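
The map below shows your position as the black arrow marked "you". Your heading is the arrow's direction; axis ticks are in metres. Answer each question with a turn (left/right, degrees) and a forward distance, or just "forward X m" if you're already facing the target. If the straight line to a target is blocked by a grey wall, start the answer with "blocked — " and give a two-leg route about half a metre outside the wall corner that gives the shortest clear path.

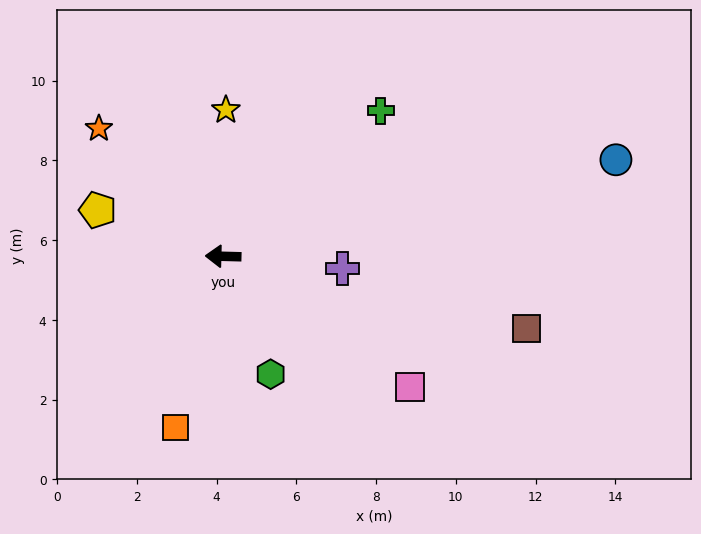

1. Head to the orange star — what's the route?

turn right 44°, forward 4.5 m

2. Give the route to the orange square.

turn left 76°, forward 4.5 m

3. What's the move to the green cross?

turn right 136°, forward 5.4 m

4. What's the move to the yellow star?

turn right 90°, forward 3.7 m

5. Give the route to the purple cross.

turn left 176°, forward 3.0 m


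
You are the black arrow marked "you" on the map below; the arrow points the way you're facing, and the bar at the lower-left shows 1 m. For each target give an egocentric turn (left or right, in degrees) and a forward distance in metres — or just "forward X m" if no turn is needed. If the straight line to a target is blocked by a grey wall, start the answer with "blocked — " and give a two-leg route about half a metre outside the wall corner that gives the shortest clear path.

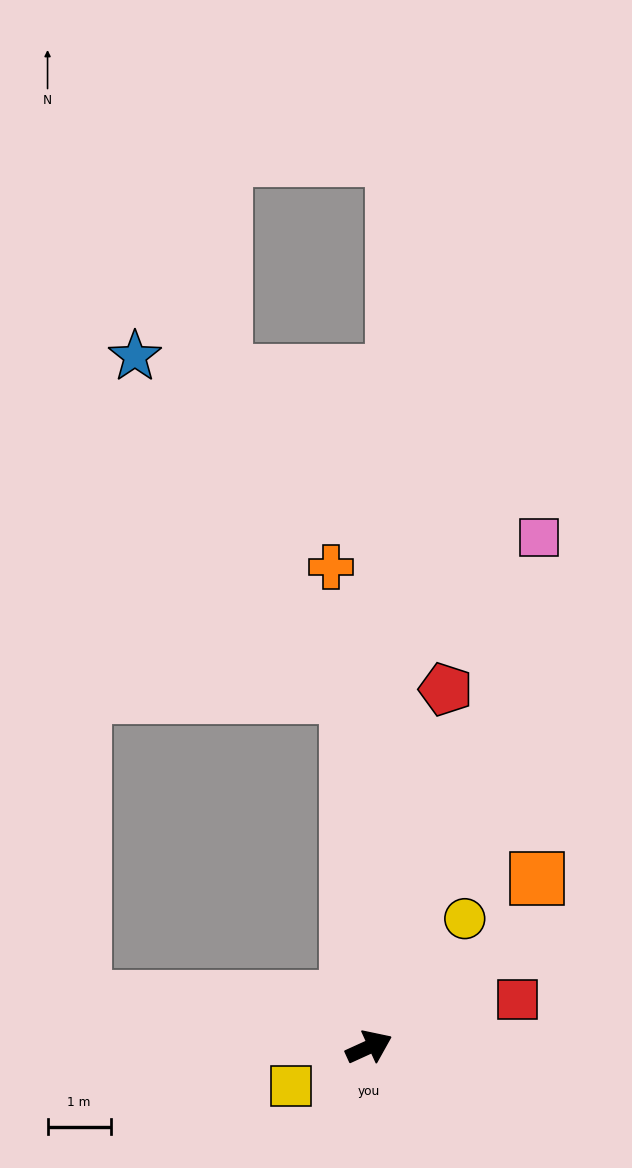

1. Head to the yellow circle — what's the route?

turn left 29°, forward 2.5 m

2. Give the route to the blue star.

blocked — turn left 69°, forward 5.6 m, then turn left 28°, forward 6.3 m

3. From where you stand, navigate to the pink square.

turn left 47°, forward 8.5 m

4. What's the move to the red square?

turn right 7°, forward 2.5 m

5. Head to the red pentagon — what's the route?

turn left 53°, forward 5.8 m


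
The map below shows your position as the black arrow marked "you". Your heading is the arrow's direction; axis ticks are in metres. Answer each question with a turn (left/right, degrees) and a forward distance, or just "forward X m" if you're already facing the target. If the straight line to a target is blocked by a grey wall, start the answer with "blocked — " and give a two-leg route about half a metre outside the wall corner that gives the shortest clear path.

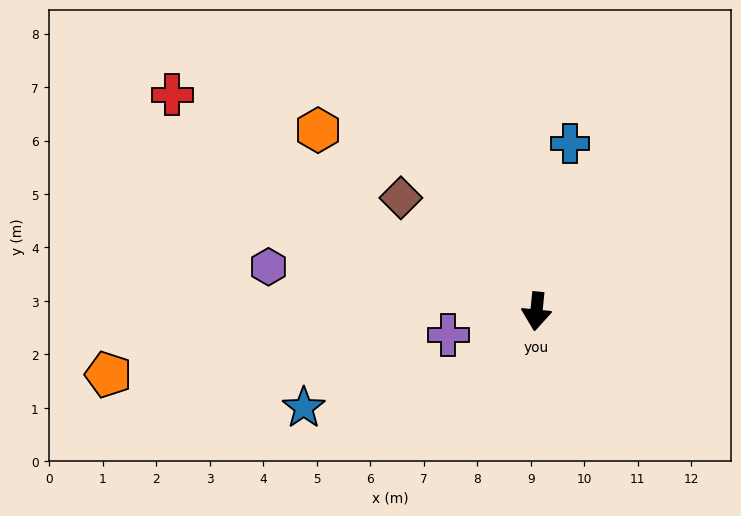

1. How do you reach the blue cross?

turn left 174°, forward 3.2 m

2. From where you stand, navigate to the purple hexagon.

turn right 94°, forward 5.1 m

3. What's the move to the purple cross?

turn right 69°, forward 1.7 m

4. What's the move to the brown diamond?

turn right 124°, forward 3.3 m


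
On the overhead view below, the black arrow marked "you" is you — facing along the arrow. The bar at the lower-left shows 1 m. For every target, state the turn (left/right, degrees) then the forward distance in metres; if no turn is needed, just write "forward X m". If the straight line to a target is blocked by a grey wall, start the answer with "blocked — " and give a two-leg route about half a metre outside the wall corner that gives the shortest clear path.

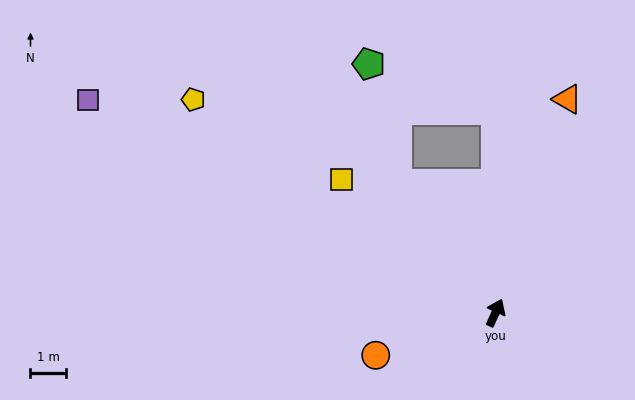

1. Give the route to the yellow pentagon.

turn left 79°, forward 10.5 m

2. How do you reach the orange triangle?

turn left 6°, forward 6.4 m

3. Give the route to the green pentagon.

blocked — turn left 62°, forward 4.6 m, then turn right 24°, forward 3.5 m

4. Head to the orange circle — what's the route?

turn left 134°, forward 3.6 m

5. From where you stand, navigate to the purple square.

turn left 87°, forward 13.1 m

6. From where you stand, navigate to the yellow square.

turn left 73°, forward 5.8 m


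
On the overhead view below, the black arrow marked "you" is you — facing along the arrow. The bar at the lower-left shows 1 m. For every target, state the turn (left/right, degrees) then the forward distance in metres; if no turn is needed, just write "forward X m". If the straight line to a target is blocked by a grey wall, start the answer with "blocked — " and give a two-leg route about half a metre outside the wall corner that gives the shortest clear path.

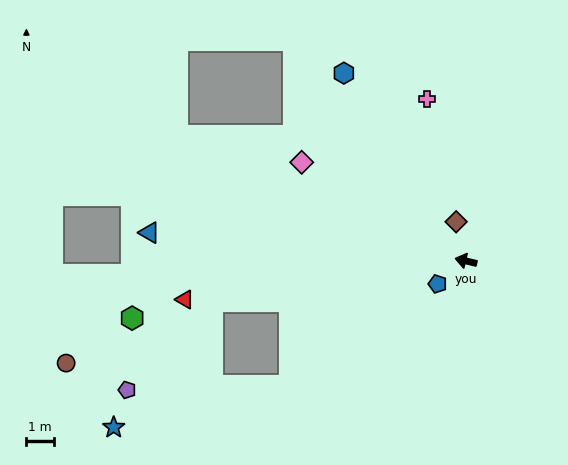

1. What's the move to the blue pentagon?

turn left 52°, forward 1.3 m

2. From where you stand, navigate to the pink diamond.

turn right 18°, forward 6.9 m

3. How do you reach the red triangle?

turn left 21°, forward 10.2 m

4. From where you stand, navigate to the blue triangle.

turn left 8°, forward 11.5 m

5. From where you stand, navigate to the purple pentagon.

blocked — turn left 22°, forward 9.3 m, then turn left 38°, forward 4.4 m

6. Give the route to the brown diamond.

turn right 63°, forward 1.5 m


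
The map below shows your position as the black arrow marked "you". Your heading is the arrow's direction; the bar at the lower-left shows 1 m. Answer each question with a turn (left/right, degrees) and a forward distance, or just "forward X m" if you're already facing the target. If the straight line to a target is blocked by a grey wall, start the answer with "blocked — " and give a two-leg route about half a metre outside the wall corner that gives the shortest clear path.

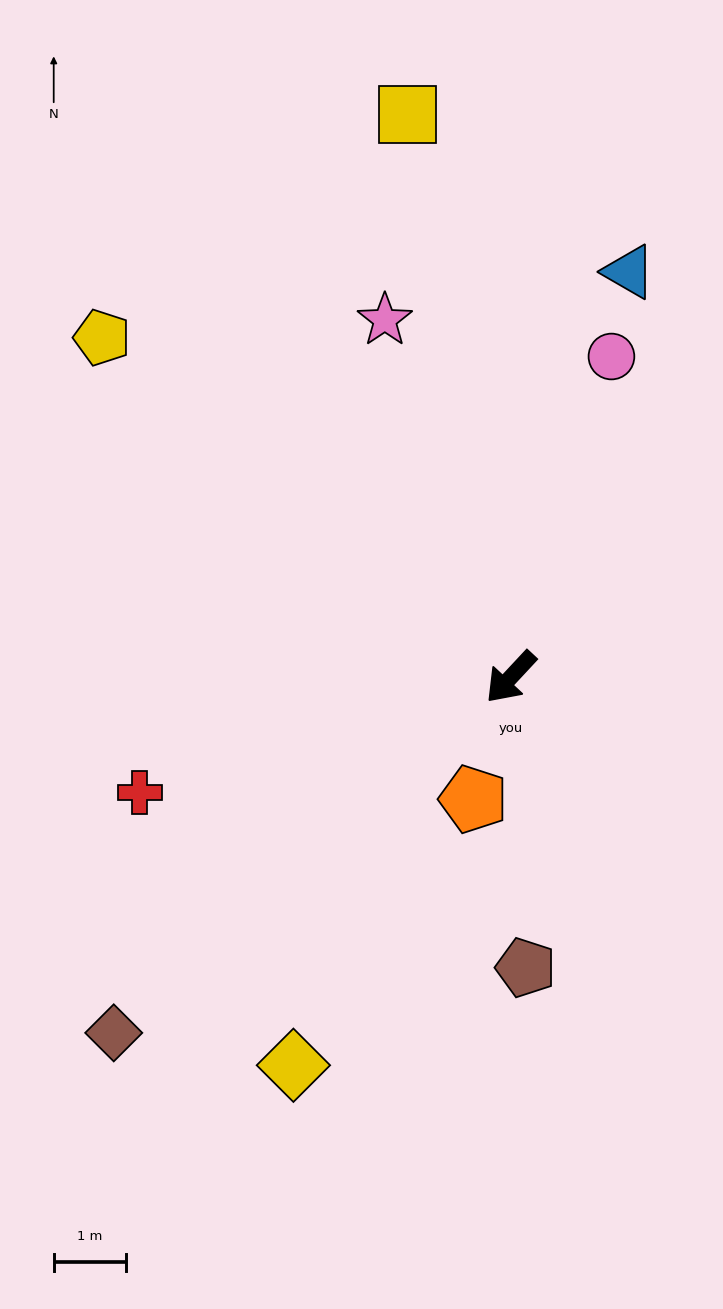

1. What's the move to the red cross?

turn right 30°, forward 5.4 m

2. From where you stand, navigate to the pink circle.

turn right 154°, forward 4.7 m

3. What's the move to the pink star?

turn right 118°, forward 5.3 m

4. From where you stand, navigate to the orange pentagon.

turn left 26°, forward 1.8 m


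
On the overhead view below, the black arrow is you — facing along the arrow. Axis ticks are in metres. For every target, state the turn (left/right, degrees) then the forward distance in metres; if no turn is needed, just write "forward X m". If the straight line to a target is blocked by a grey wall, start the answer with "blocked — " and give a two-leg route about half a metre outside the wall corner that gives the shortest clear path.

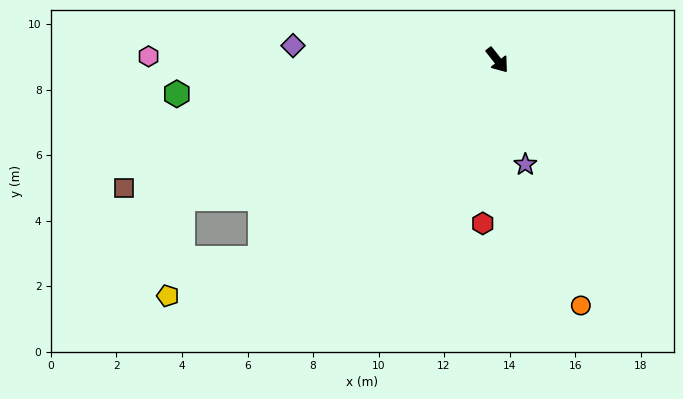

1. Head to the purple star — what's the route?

turn right 23°, forward 3.3 m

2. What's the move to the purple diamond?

turn right 132°, forward 6.3 m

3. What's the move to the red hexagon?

turn right 43°, forward 5.0 m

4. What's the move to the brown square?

turn right 109°, forward 12.0 m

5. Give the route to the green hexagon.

turn right 122°, forward 9.8 m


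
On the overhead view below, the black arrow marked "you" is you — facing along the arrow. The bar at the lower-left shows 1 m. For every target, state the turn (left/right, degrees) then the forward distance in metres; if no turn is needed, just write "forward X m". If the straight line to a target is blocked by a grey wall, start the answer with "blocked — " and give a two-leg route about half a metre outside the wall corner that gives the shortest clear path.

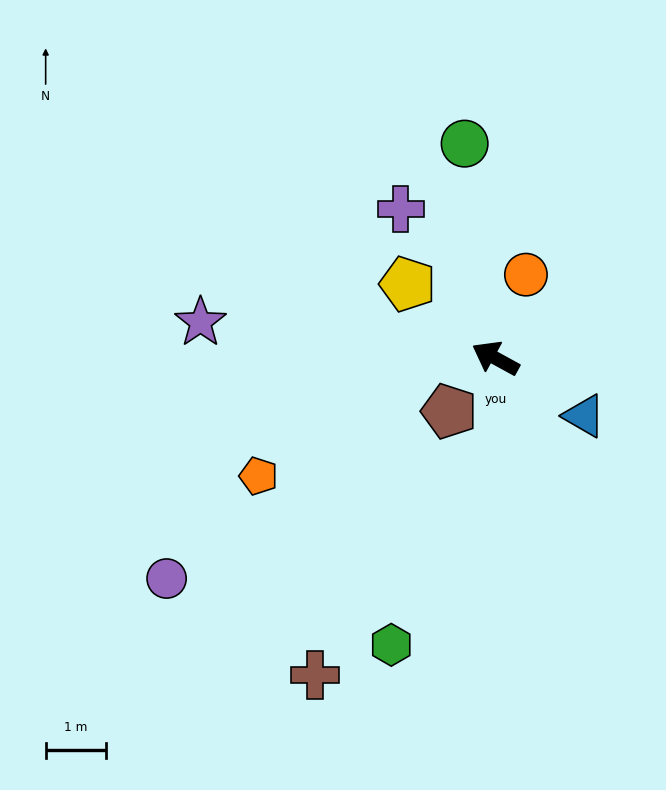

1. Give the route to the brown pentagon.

turn left 78°, forward 1.2 m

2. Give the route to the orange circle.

turn right 81°, forward 1.5 m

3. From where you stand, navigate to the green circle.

turn right 53°, forward 3.6 m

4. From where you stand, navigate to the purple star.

turn left 22°, forward 5.0 m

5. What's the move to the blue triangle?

turn left 176°, forward 1.8 m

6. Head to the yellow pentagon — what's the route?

turn right 11°, forward 1.9 m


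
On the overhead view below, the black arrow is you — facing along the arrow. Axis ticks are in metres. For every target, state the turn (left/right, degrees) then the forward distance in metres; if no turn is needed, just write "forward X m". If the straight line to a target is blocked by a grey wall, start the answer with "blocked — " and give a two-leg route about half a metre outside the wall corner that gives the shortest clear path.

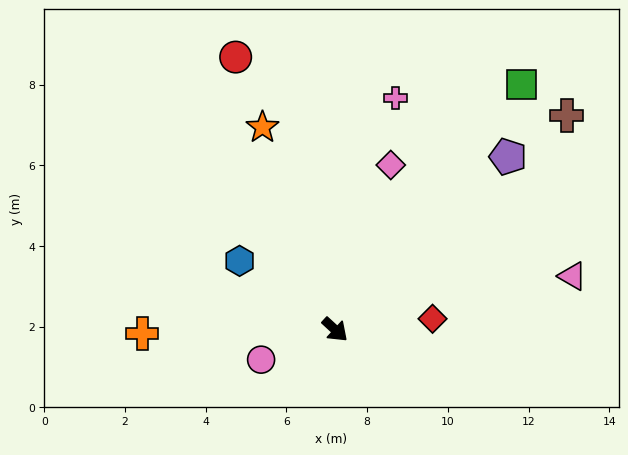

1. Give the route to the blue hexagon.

turn right 173°, forward 2.9 m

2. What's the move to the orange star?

turn left 152°, forward 5.3 m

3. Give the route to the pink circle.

turn right 115°, forward 2.0 m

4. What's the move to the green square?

turn left 95°, forward 7.6 m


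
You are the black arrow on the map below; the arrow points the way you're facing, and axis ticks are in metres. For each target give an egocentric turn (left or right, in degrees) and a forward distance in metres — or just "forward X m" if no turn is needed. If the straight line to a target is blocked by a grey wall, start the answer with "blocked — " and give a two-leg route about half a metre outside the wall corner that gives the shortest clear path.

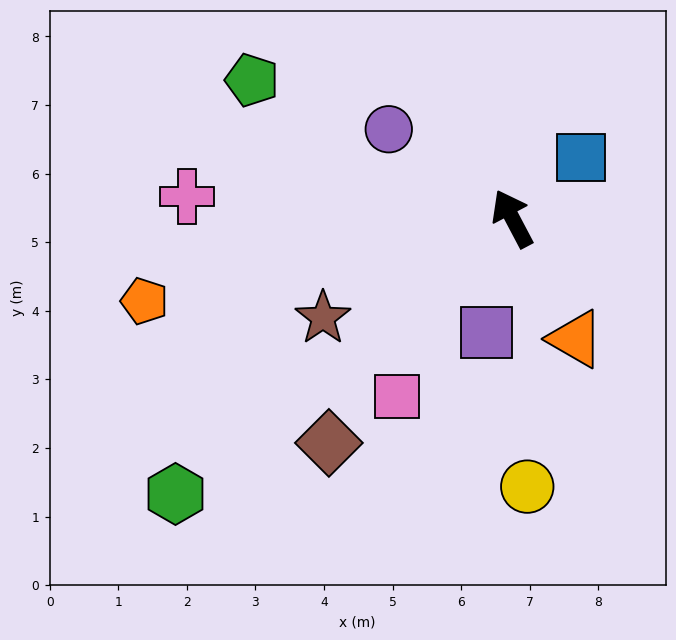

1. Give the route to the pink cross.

turn left 58°, forward 4.8 m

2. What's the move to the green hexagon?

turn left 101°, forward 6.3 m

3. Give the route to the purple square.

turn left 139°, forward 1.7 m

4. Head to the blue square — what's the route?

turn right 76°, forward 1.3 m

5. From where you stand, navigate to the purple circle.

turn left 26°, forward 2.2 m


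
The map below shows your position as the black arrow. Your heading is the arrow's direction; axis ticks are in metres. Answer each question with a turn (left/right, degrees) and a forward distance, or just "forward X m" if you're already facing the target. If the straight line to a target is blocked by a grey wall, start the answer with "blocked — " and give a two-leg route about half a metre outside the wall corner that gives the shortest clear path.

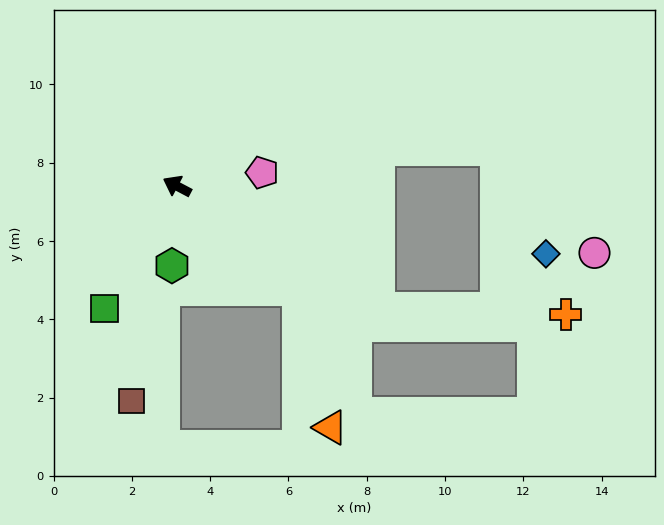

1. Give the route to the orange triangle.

blocked — turn left 167°, forward 4.1 m, then turn right 36°, forward 3.6 m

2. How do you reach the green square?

turn left 87°, forward 3.6 m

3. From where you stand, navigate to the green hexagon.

turn left 114°, forward 2.0 m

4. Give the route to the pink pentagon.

turn right 143°, forward 2.2 m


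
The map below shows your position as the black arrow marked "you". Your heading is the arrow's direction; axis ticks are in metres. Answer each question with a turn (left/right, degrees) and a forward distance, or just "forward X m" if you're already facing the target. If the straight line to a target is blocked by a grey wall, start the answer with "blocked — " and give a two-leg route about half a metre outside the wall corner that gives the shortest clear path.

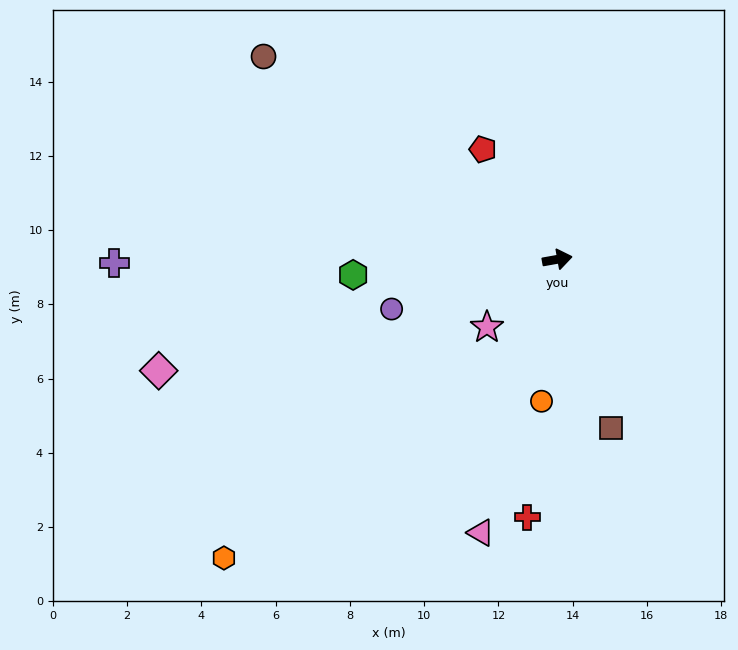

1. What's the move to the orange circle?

turn right 106°, forward 3.8 m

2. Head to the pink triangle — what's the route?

turn right 116°, forward 7.6 m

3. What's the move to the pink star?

turn right 146°, forward 2.6 m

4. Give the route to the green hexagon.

turn left 174°, forward 5.5 m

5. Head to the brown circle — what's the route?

turn left 135°, forward 9.6 m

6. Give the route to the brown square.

turn right 82°, forward 4.8 m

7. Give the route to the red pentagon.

turn left 114°, forward 3.6 m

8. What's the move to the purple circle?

turn right 173°, forward 4.7 m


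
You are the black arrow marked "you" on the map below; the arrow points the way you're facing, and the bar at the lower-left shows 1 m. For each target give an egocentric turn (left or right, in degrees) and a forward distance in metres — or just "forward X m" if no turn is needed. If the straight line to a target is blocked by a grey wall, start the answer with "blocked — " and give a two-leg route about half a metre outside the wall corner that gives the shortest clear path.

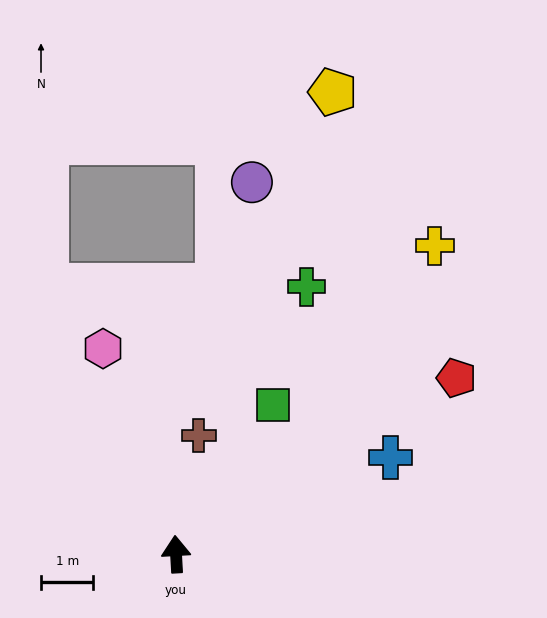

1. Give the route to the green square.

turn right 36°, forward 3.4 m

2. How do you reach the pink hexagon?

turn left 16°, forward 4.2 m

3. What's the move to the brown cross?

turn right 14°, forward 2.3 m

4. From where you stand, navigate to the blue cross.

turn right 69°, forward 4.5 m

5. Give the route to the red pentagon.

turn right 61°, forward 6.3 m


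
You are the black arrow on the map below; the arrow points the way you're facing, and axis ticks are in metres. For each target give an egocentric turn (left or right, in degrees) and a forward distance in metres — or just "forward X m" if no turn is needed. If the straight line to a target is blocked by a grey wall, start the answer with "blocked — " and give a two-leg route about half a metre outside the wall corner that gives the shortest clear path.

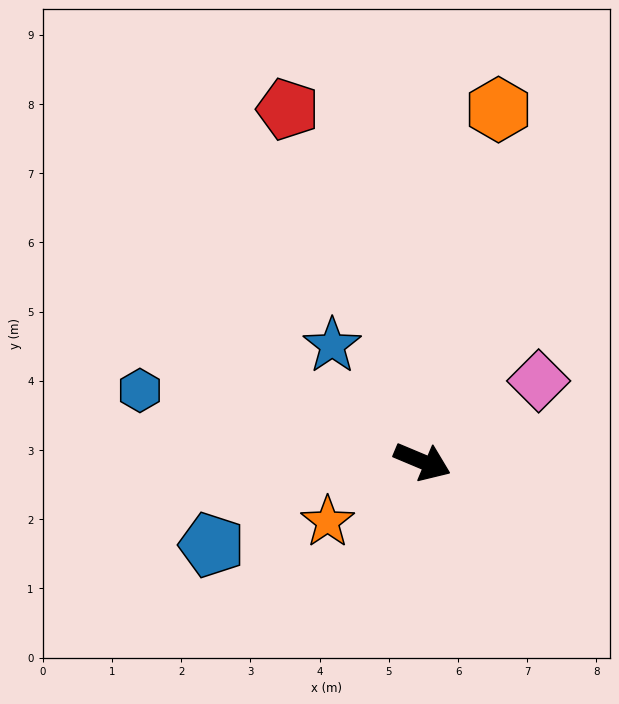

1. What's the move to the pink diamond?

turn left 58°, forward 2.0 m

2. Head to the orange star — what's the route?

turn right 125°, forward 1.6 m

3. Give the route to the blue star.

turn left 151°, forward 2.1 m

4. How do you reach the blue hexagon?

turn right 171°, forward 4.2 m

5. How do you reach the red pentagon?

turn left 134°, forward 5.5 m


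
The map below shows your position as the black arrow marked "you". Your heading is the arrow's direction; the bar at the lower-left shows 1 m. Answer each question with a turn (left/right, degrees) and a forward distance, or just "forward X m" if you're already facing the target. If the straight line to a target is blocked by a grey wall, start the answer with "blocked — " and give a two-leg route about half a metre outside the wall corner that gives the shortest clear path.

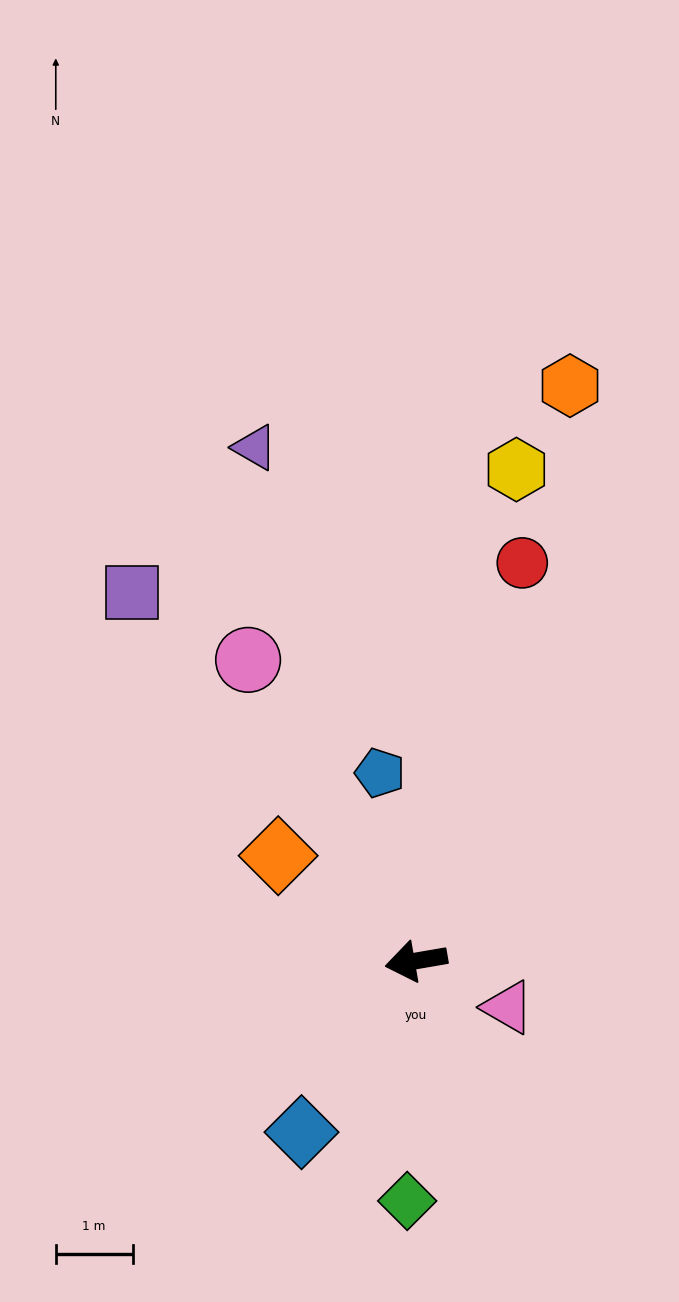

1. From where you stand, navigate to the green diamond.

turn left 78°, forward 3.1 m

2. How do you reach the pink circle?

turn right 71°, forward 4.5 m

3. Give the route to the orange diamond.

turn right 47°, forward 2.3 m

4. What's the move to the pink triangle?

turn left 143°, forward 1.3 m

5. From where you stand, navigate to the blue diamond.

turn left 46°, forward 2.7 m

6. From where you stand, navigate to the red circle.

turn right 115°, forward 5.4 m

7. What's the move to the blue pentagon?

turn right 89°, forward 2.5 m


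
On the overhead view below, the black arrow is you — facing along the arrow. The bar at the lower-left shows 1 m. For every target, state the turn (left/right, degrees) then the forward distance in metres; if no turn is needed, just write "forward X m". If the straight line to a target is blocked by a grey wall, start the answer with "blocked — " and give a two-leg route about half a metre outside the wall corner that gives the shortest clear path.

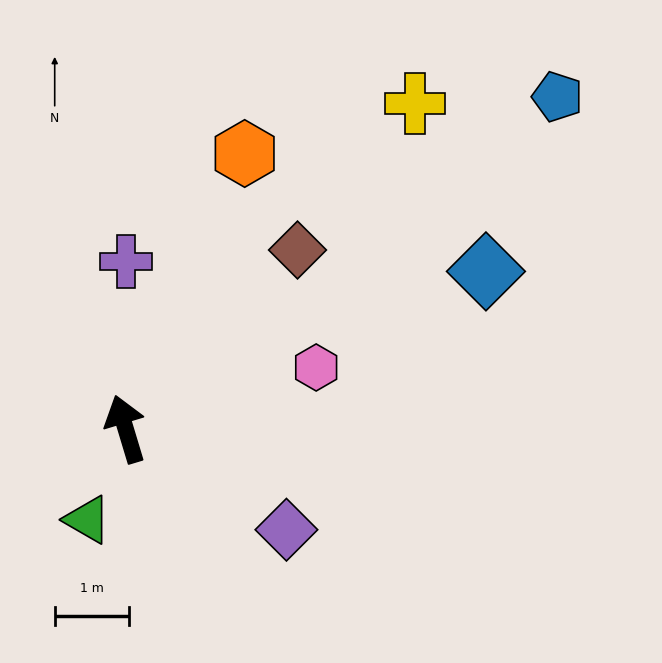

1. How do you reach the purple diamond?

turn right 139°, forward 2.5 m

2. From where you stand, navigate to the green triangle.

turn left 140°, forward 1.3 m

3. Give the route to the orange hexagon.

turn right 40°, forward 4.0 m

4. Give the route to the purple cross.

turn right 17°, forward 2.2 m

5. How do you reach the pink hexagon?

turn right 89°, forward 2.7 m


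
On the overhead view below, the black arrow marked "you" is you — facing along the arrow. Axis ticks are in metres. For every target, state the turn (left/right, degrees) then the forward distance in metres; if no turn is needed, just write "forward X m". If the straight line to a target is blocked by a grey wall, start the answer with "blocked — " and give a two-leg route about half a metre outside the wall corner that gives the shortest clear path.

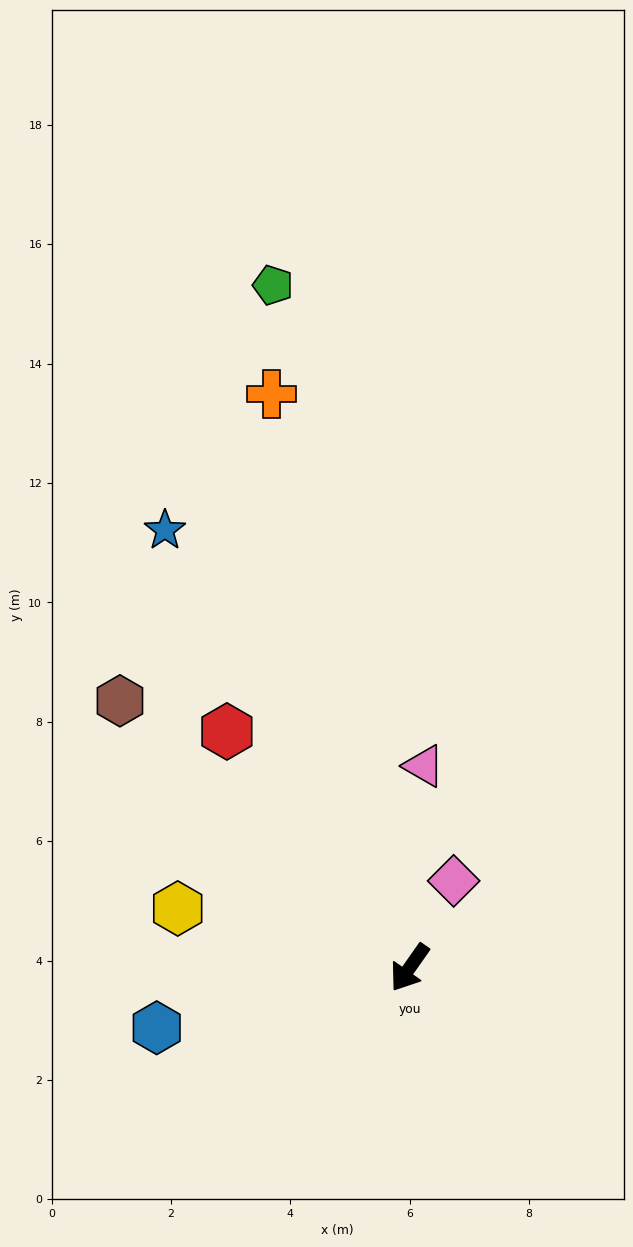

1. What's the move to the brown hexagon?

turn right 98°, forward 6.6 m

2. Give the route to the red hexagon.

turn right 107°, forward 5.0 m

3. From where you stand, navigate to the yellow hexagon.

turn right 69°, forward 4.0 m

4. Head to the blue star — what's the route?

turn right 116°, forward 8.4 m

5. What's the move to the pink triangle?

turn right 149°, forward 3.4 m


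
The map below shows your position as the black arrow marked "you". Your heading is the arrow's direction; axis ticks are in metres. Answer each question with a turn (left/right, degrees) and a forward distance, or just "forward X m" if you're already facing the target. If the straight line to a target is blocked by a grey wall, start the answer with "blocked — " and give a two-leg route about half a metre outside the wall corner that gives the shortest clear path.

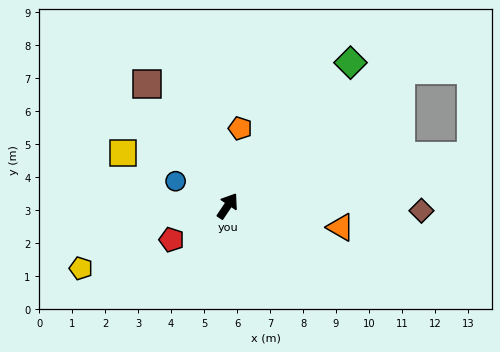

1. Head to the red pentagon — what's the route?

turn left 155°, forward 2.0 m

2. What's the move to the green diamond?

turn right 7°, forward 5.7 m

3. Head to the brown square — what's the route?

turn left 67°, forward 4.4 m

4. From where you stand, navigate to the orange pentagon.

turn left 25°, forward 2.4 m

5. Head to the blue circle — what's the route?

turn left 98°, forward 1.7 m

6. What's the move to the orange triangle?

turn right 67°, forward 3.5 m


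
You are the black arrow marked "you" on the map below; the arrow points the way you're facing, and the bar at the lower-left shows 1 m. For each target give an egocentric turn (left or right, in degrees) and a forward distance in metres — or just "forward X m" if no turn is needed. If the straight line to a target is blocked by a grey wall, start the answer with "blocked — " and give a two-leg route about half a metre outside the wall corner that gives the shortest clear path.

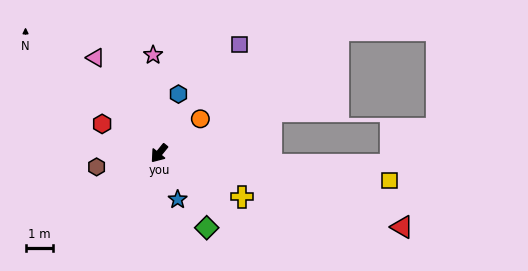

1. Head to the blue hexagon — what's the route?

turn right 159°, forward 2.3 m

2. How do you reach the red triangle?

turn left 112°, forward 9.4 m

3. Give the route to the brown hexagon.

turn right 39°, forward 2.4 m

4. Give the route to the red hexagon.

turn right 78°, forward 2.4 m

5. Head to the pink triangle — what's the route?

turn right 107°, forward 4.2 m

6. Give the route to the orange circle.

turn left 169°, forward 2.0 m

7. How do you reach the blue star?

turn left 61°, forward 1.8 m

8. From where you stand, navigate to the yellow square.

turn left 122°, forward 8.5 m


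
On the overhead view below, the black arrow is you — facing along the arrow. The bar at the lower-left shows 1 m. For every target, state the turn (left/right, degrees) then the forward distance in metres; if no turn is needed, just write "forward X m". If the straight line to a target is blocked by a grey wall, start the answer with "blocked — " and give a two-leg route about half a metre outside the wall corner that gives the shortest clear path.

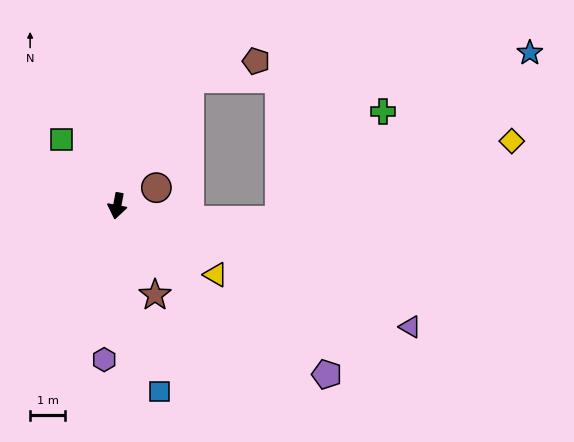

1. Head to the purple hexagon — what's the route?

turn left 6°, forward 4.4 m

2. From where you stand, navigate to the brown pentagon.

blocked — turn left 161°, forward 4.2 m, then turn right 46°, forward 2.0 m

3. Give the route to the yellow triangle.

turn left 66°, forward 3.4 m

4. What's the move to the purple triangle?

turn left 78°, forward 9.1 m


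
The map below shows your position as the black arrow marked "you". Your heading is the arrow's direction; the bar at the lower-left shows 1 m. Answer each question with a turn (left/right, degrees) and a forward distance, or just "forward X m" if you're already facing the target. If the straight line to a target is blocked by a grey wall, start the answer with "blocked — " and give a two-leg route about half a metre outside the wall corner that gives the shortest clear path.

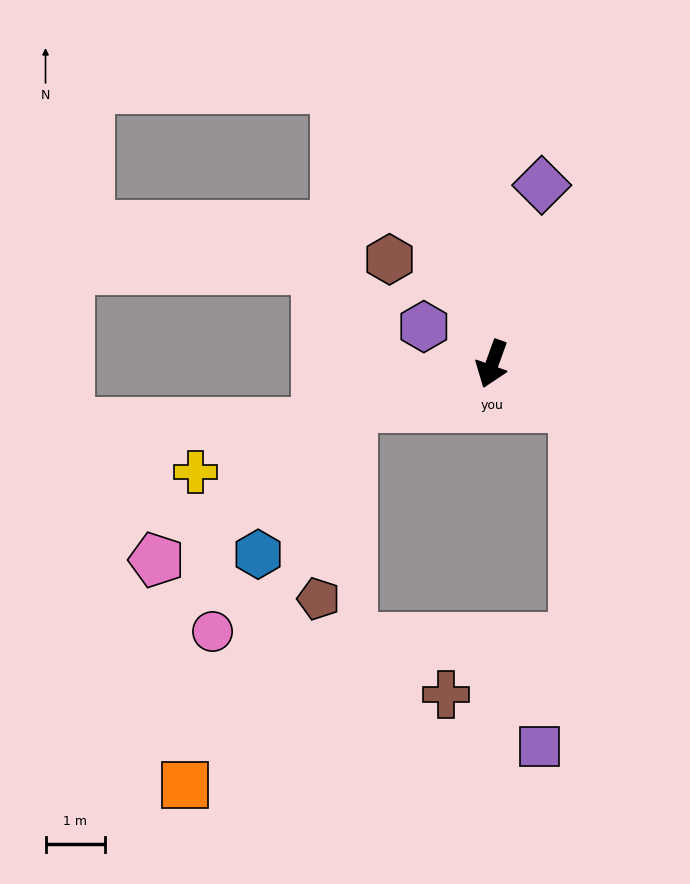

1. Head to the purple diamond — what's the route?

turn right 176°, forward 3.1 m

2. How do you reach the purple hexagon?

turn right 99°, forward 1.3 m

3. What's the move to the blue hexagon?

blocked — turn right 53°, forward 2.5 m, then turn left 40°, forward 2.9 m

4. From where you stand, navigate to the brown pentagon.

blocked — turn right 53°, forward 2.5 m, then turn left 63°, forward 3.3 m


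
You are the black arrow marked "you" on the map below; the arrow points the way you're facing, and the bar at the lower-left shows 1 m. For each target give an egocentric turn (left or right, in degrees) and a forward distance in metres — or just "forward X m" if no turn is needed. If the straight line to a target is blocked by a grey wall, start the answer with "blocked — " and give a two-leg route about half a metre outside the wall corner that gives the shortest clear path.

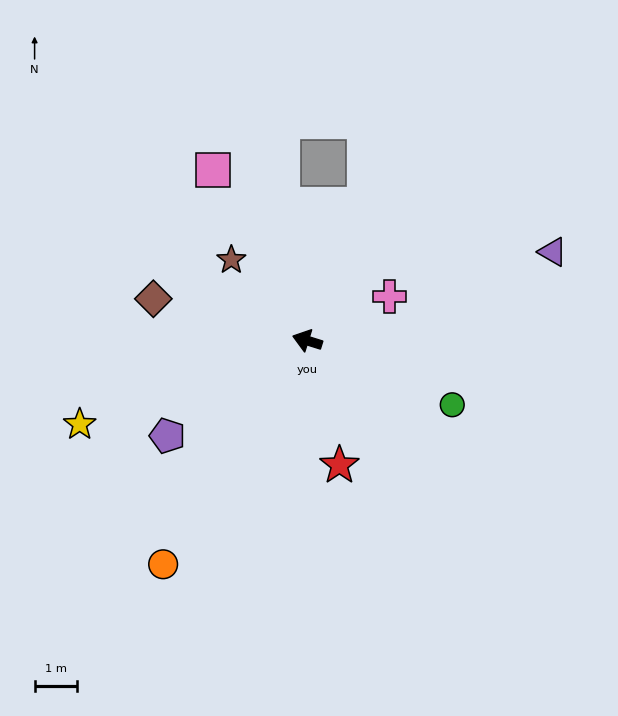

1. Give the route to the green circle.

turn left 173°, forward 3.7 m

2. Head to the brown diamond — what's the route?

turn left 2°, forward 3.8 m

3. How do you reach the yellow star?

turn left 38°, forward 5.7 m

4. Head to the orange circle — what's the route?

turn left 75°, forward 6.3 m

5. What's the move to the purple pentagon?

turn left 52°, forward 4.0 m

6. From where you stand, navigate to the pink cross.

turn right 134°, forward 2.2 m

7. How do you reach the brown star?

turn right 29°, forward 2.6 m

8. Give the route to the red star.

turn left 122°, forward 3.0 m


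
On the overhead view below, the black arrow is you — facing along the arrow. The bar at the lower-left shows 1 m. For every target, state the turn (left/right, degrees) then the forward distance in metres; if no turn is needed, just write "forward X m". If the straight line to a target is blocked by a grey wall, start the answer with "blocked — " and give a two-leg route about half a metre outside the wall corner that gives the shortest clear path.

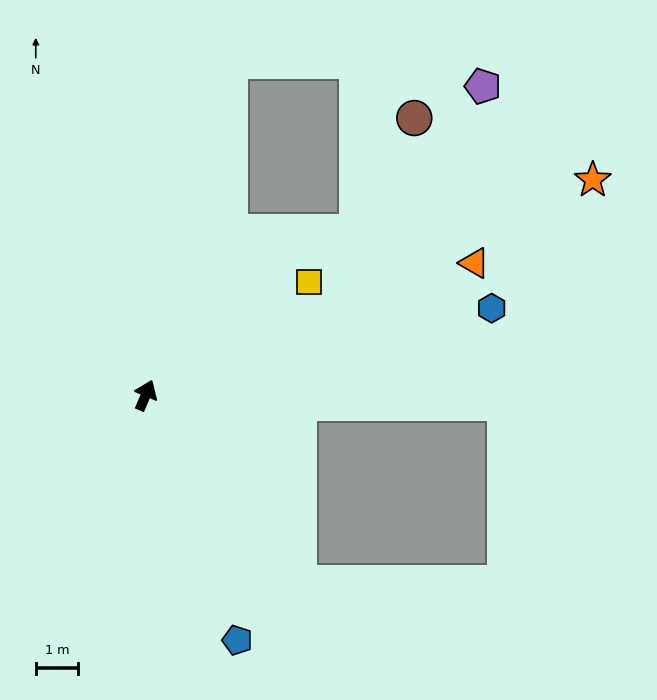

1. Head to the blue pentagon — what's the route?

turn right 137°, forward 6.1 m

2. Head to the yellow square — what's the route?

turn right 33°, forward 4.7 m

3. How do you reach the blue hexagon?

turn right 53°, forward 8.4 m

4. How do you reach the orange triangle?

turn right 45°, forward 8.3 m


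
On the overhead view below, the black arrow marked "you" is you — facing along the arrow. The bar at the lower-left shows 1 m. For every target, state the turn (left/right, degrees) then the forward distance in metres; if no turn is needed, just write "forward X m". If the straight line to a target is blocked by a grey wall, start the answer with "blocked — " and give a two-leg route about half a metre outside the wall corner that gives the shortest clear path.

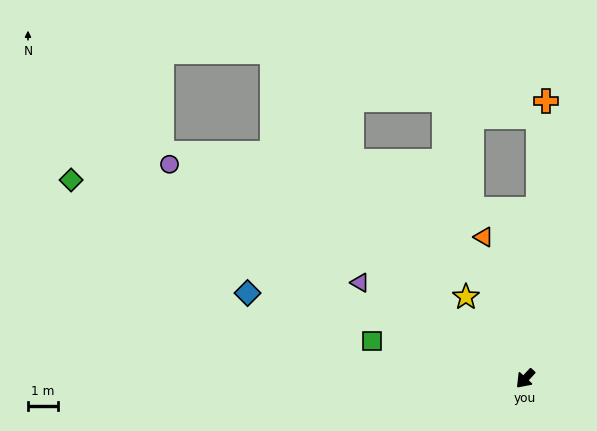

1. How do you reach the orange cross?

turn right 141°, forward 9.1 m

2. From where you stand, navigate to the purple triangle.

turn right 77°, forward 6.3 m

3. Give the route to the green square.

turn right 61°, forward 5.2 m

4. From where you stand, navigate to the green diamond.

turn right 71°, forward 16.3 m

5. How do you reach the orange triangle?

turn right 121°, forward 4.9 m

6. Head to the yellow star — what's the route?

turn right 101°, forward 3.3 m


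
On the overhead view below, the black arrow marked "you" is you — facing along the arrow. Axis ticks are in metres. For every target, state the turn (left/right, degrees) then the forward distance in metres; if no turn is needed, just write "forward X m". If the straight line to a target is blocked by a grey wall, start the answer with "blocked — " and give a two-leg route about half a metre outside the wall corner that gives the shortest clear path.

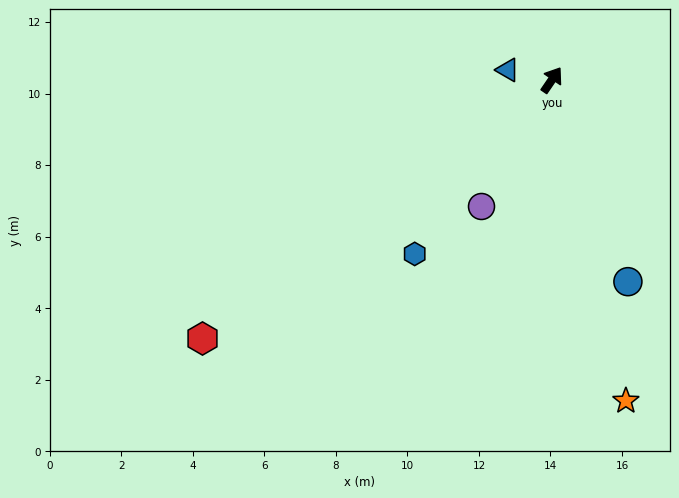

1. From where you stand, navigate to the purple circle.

turn right 175°, forward 4.0 m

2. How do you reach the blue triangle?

turn left 112°, forward 1.3 m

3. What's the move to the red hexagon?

turn left 161°, forward 12.2 m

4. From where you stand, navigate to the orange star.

turn right 133°, forward 9.2 m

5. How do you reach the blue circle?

turn right 125°, forward 6.0 m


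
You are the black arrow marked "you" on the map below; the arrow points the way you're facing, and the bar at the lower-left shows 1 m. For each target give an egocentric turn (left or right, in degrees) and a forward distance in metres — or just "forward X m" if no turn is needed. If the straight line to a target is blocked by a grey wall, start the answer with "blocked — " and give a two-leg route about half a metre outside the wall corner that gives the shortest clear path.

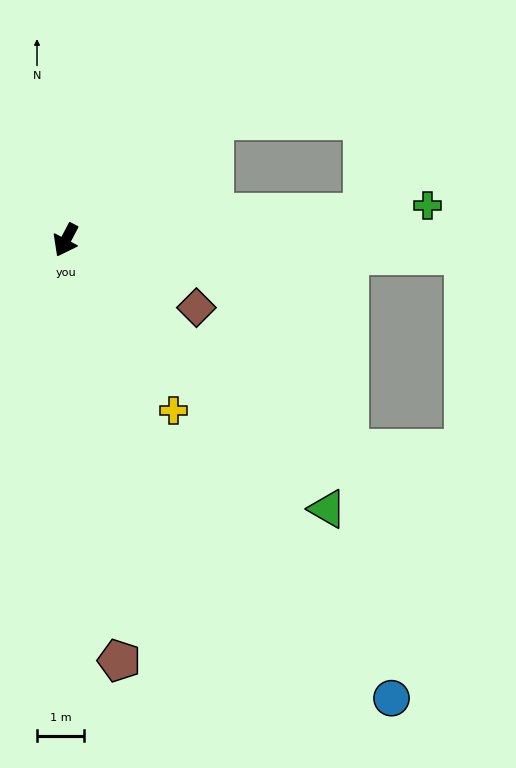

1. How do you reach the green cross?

turn left 123°, forward 7.8 m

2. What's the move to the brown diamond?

turn left 90°, forward 3.2 m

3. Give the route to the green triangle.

turn left 72°, forward 8.0 m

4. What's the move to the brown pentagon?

turn left 35°, forward 9.1 m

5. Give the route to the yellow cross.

turn left 60°, forward 4.3 m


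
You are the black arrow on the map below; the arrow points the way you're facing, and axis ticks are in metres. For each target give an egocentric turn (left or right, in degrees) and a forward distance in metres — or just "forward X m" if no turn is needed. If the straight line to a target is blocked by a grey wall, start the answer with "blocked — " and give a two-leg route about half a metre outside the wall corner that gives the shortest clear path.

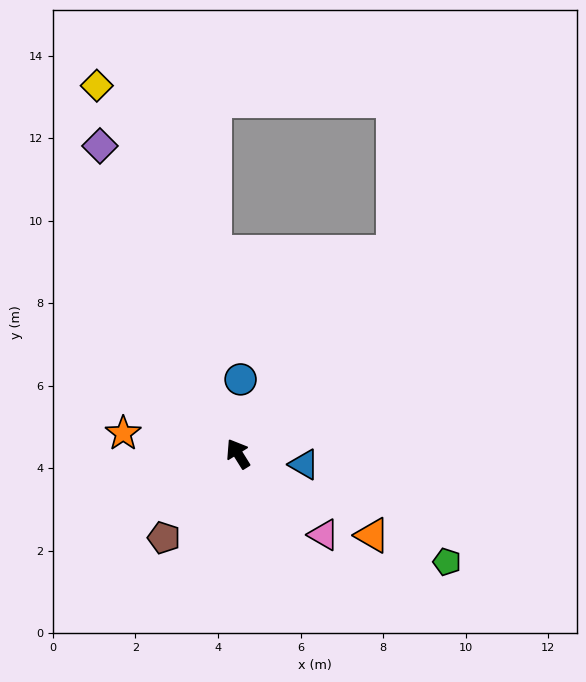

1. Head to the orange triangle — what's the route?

turn right 153°, forward 3.8 m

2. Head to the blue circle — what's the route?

turn right 34°, forward 1.8 m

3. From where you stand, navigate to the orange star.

turn left 48°, forward 2.8 m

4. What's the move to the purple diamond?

turn right 8°, forward 8.2 m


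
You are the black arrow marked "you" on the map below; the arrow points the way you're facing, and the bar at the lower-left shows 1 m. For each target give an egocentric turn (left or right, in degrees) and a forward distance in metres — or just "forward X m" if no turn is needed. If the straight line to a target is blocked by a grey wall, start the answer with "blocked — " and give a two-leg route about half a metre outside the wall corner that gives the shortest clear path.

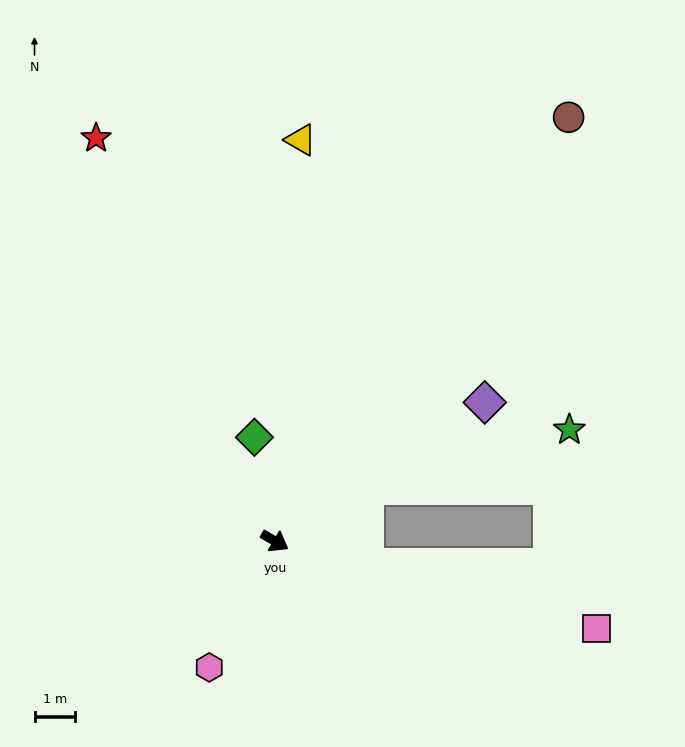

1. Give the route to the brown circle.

turn left 86°, forward 12.7 m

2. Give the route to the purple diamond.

turn left 64°, forward 6.2 m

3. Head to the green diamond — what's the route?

turn left 132°, forward 2.6 m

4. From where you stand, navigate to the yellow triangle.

turn left 117°, forward 9.9 m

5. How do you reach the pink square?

turn left 15°, forward 8.2 m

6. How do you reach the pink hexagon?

turn right 87°, forward 3.5 m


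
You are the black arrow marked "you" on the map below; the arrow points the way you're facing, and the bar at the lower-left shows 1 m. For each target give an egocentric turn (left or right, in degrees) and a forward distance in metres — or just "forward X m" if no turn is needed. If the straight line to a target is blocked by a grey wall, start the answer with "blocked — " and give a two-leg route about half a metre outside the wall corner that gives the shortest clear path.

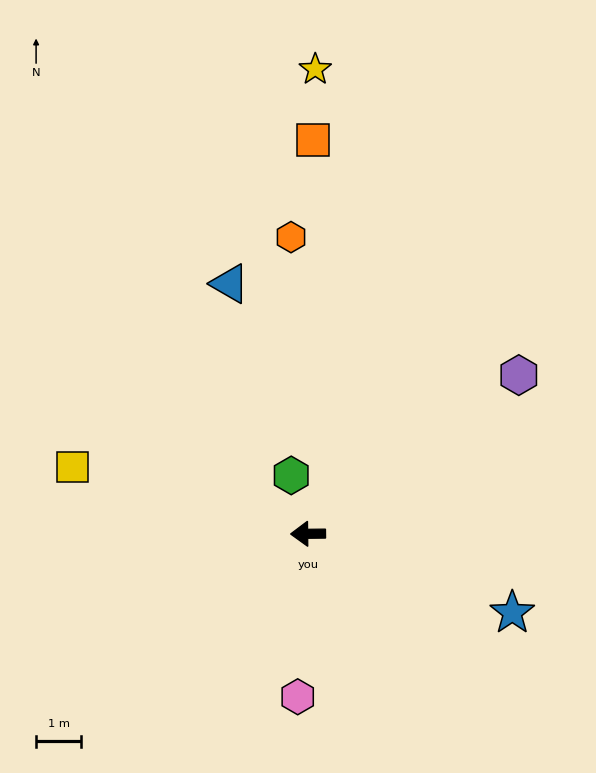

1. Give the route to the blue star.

turn left 158°, forward 4.9 m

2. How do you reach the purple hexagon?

turn right 144°, forward 5.9 m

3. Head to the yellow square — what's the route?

turn right 16°, forward 5.5 m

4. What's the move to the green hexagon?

turn right 75°, forward 1.4 m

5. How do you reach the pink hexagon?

turn left 86°, forward 3.6 m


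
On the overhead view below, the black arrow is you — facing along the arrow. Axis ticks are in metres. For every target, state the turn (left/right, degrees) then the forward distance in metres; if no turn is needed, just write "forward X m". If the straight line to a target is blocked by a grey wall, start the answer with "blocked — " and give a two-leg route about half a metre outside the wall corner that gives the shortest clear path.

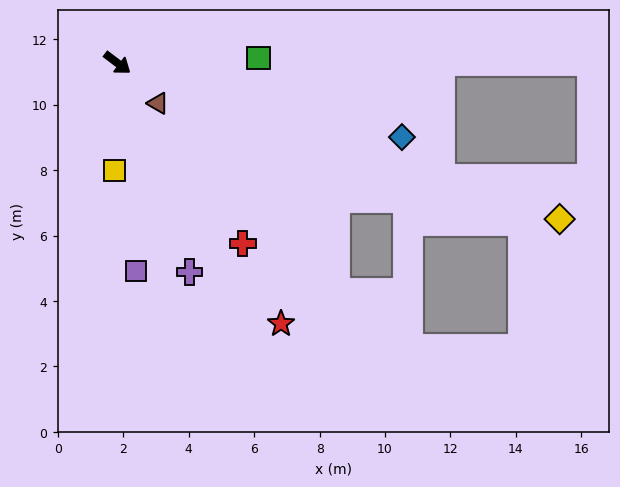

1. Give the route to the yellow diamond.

turn left 18°, forward 14.3 m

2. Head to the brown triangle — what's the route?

turn right 8°, forward 1.7 m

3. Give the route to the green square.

turn left 39°, forward 4.3 m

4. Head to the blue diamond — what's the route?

turn left 23°, forward 9.0 m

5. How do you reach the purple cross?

turn right 34°, forward 6.8 m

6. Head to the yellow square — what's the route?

turn right 54°, forward 3.3 m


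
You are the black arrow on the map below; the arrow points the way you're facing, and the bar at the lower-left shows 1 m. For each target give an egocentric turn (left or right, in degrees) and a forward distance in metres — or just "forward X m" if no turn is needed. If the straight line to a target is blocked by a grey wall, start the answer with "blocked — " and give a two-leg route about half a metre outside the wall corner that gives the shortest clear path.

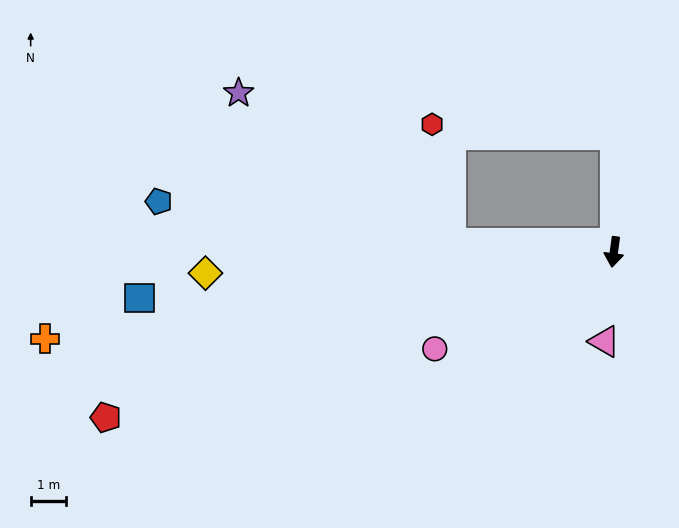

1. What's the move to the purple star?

blocked — turn right 86°, forward 4.7 m, then turn right 32°, forward 7.4 m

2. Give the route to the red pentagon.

turn right 64°, forward 15.3 m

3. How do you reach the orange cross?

turn right 74°, forward 16.4 m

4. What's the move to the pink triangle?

forward 2.6 m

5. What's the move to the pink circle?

turn right 54°, forward 5.8 m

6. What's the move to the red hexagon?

blocked — turn right 86°, forward 4.7 m, then turn right 77°, forward 3.4 m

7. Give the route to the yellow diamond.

turn right 79°, forward 11.7 m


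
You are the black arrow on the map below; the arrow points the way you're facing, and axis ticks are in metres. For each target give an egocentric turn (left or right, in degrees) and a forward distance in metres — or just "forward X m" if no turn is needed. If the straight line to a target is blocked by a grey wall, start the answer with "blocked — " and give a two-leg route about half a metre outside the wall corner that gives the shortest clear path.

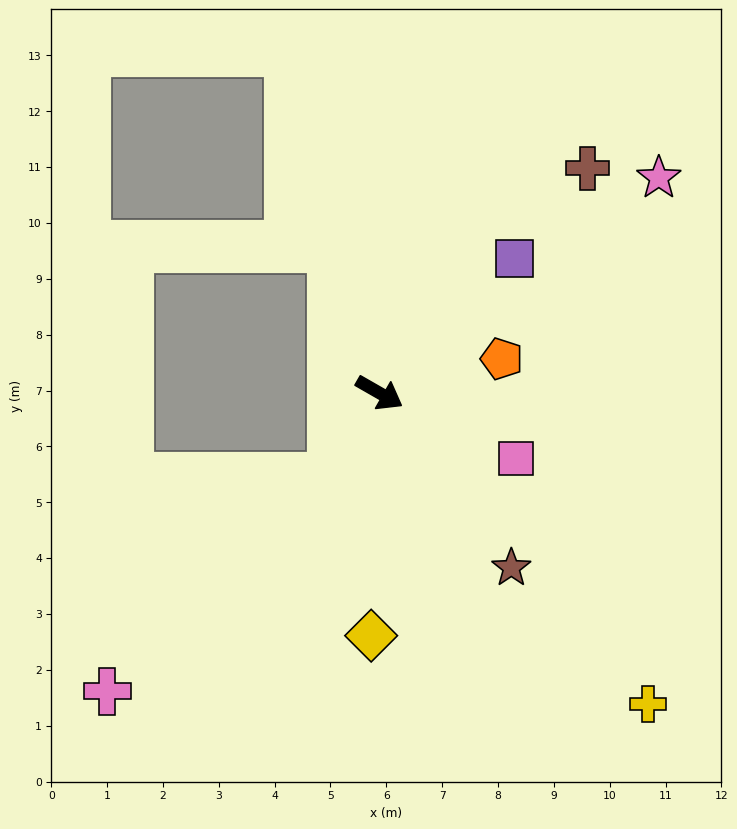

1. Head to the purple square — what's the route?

turn left 75°, forward 3.4 m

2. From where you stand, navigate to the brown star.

turn right 23°, forward 3.9 m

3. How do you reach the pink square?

turn left 4°, forward 2.7 m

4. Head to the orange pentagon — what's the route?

turn left 45°, forward 2.3 m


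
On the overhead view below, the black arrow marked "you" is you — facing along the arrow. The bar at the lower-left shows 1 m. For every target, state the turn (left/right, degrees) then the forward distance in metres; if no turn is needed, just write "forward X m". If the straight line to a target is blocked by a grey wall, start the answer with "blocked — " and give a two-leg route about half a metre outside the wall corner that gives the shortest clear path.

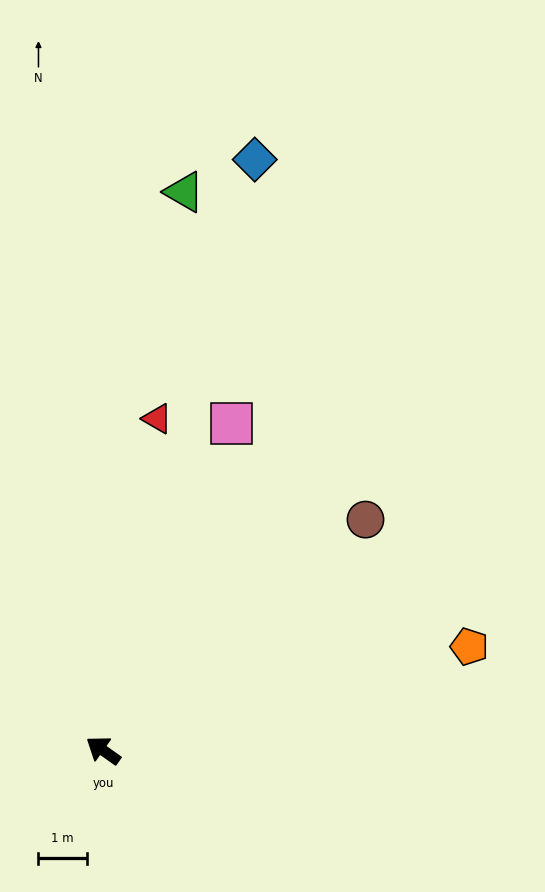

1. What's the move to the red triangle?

turn right 64°, forward 6.9 m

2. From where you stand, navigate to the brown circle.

turn right 103°, forward 7.2 m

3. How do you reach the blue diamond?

turn right 69°, forward 12.6 m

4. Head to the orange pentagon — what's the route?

turn right 129°, forward 7.8 m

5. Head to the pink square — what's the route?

turn right 76°, forward 7.2 m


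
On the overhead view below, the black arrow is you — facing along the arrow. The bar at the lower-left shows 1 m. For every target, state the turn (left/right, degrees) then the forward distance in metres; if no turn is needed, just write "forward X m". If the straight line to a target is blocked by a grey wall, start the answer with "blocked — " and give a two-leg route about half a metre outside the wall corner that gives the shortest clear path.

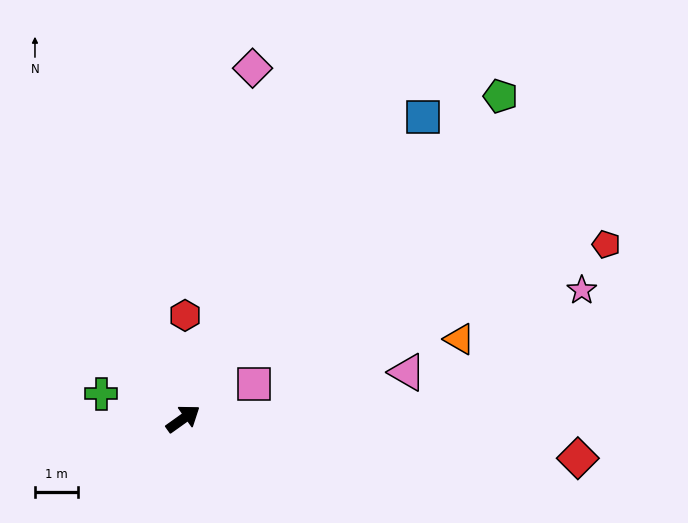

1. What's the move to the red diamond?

turn right 41°, forward 9.3 m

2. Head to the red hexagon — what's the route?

turn left 53°, forward 2.4 m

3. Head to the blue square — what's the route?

turn left 16°, forward 9.0 m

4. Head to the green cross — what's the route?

turn left 128°, forward 2.0 m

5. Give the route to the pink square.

turn right 9°, forward 1.8 m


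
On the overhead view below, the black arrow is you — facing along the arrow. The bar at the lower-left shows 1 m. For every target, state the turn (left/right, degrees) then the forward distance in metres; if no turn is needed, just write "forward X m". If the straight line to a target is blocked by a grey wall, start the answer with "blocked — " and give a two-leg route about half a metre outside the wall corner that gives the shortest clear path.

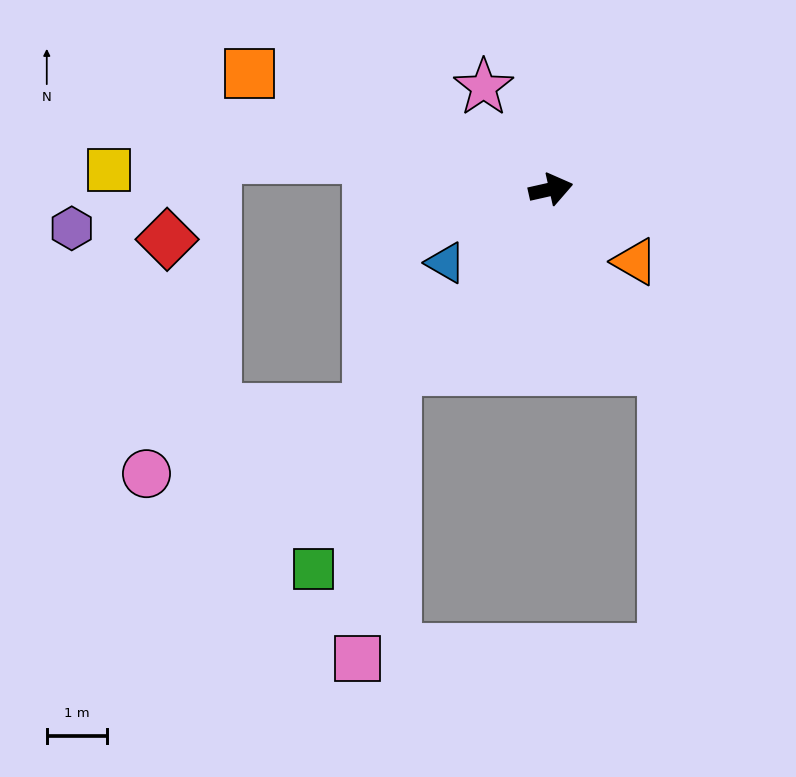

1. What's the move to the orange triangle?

turn right 53°, forward 1.8 m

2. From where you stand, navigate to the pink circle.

blocked — turn right 142°, forward 4.7 m, then turn right 34°, forward 3.8 m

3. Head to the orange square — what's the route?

turn left 146°, forward 5.4 m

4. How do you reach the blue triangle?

turn right 158°, forward 2.1 m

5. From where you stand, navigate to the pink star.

turn left 111°, forward 2.0 m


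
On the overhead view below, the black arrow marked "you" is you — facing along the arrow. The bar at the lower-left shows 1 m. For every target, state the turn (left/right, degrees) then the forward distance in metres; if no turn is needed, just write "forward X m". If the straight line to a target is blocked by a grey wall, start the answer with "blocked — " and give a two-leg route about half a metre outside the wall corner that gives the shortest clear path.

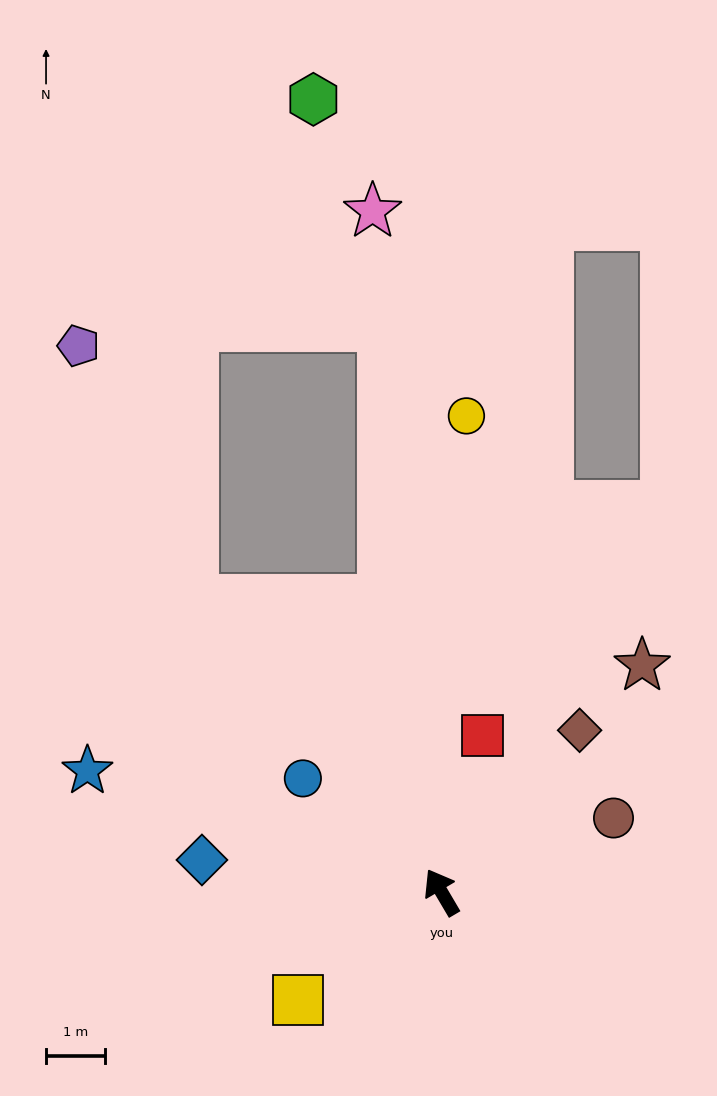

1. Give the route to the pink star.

turn right 25°, forward 11.5 m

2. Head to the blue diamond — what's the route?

turn left 52°, forward 4.1 m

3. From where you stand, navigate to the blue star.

turn left 41°, forward 6.3 m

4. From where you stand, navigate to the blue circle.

turn left 20°, forward 3.0 m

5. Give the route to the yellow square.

turn left 97°, forward 3.0 m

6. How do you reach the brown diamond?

turn right 71°, forward 3.6 m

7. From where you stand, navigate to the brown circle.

turn right 97°, forward 3.2 m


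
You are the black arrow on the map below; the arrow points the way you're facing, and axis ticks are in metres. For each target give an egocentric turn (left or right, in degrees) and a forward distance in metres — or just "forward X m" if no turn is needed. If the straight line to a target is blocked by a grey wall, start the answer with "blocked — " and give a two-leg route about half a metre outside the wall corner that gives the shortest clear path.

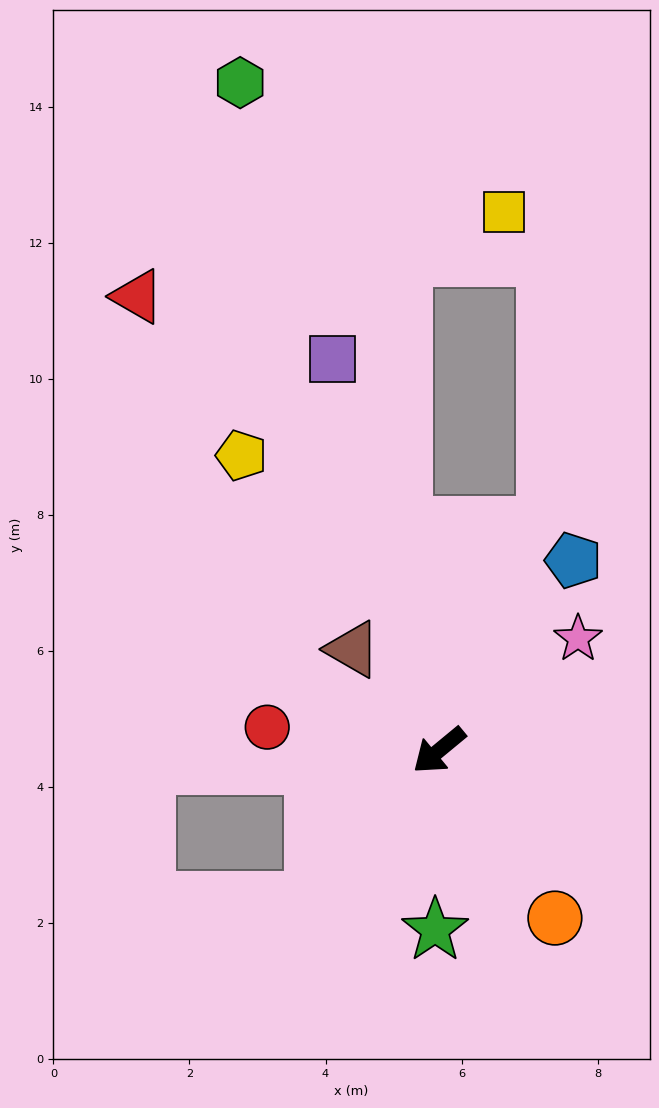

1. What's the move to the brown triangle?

turn right 89°, forward 2.0 m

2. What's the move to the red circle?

turn right 47°, forward 2.5 m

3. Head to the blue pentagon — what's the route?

turn right 165°, forward 3.4 m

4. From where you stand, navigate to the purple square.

turn right 114°, forward 6.0 m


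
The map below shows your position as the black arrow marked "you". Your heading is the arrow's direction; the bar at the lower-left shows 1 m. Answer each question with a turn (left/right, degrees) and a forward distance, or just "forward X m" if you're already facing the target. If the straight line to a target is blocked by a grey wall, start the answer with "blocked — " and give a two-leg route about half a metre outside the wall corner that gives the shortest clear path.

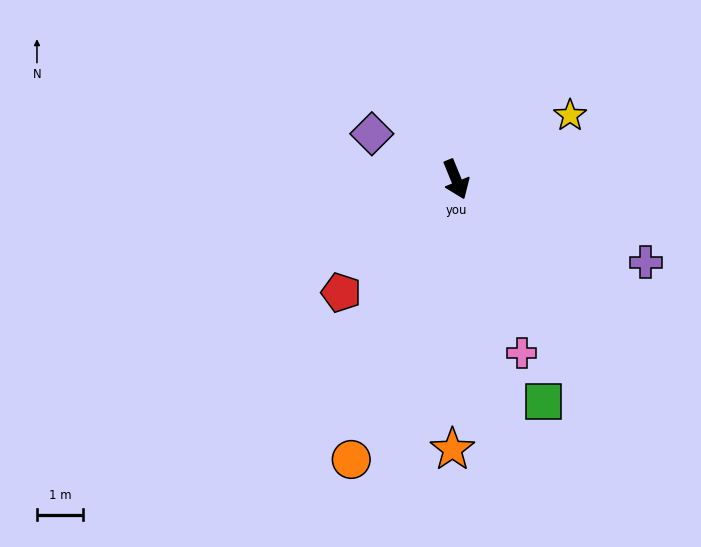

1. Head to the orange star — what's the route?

turn right 23°, forward 5.9 m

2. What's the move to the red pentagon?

turn right 68°, forward 3.5 m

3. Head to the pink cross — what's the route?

forward 4.0 m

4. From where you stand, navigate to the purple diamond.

turn right 141°, forward 2.1 m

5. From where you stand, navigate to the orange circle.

turn right 43°, forward 6.5 m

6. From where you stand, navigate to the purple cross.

turn left 44°, forward 4.5 m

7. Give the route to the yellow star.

turn left 97°, forward 2.8 m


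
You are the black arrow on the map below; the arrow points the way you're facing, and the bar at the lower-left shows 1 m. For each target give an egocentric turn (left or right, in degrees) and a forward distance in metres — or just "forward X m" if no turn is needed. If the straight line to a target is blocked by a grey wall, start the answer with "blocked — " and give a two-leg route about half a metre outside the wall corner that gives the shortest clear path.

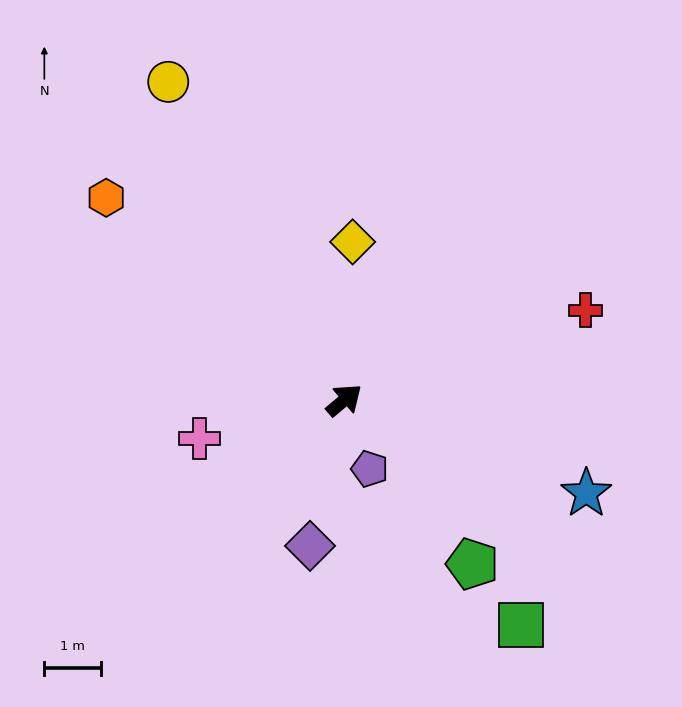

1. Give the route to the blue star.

turn right 61°, forward 4.6 m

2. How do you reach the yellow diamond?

turn left 47°, forward 2.8 m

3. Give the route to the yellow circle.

turn left 79°, forward 6.4 m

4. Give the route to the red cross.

turn right 20°, forward 4.5 m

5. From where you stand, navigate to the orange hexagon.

turn left 100°, forward 5.5 m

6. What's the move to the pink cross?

turn left 155°, forward 2.6 m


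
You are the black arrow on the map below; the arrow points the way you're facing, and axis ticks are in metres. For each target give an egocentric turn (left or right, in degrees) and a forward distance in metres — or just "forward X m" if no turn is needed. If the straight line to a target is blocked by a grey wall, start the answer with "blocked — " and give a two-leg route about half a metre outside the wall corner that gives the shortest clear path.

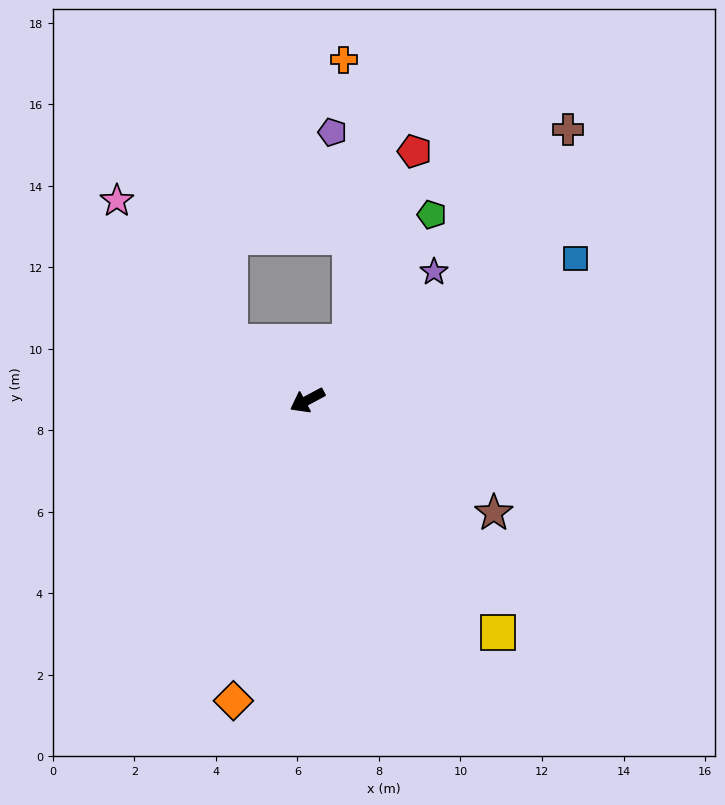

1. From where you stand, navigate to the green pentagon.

turn right 152°, forward 5.5 m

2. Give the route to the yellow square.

turn left 101°, forward 7.4 m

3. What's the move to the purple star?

turn right 163°, forward 4.4 m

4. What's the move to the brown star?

turn left 121°, forward 5.3 m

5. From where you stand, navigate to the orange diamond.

turn left 48°, forward 7.6 m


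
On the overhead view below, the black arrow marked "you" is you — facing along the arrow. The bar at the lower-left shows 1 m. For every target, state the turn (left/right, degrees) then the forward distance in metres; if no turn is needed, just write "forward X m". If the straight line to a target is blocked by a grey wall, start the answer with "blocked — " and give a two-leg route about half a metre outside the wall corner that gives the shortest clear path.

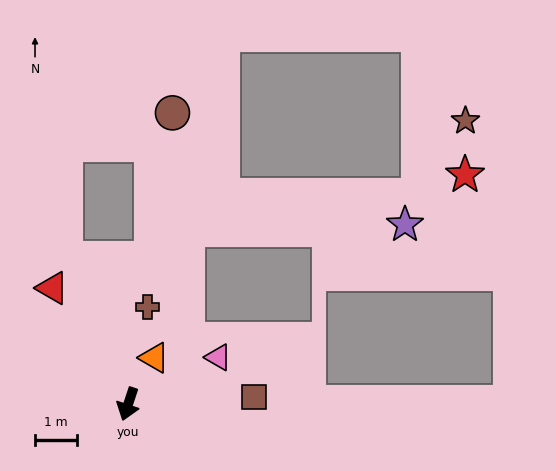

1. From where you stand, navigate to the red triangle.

turn right 129°, forward 3.3 m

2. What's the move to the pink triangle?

turn left 136°, forward 2.4 m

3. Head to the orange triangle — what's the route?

turn left 169°, forward 1.3 m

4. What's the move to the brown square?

turn left 112°, forward 3.0 m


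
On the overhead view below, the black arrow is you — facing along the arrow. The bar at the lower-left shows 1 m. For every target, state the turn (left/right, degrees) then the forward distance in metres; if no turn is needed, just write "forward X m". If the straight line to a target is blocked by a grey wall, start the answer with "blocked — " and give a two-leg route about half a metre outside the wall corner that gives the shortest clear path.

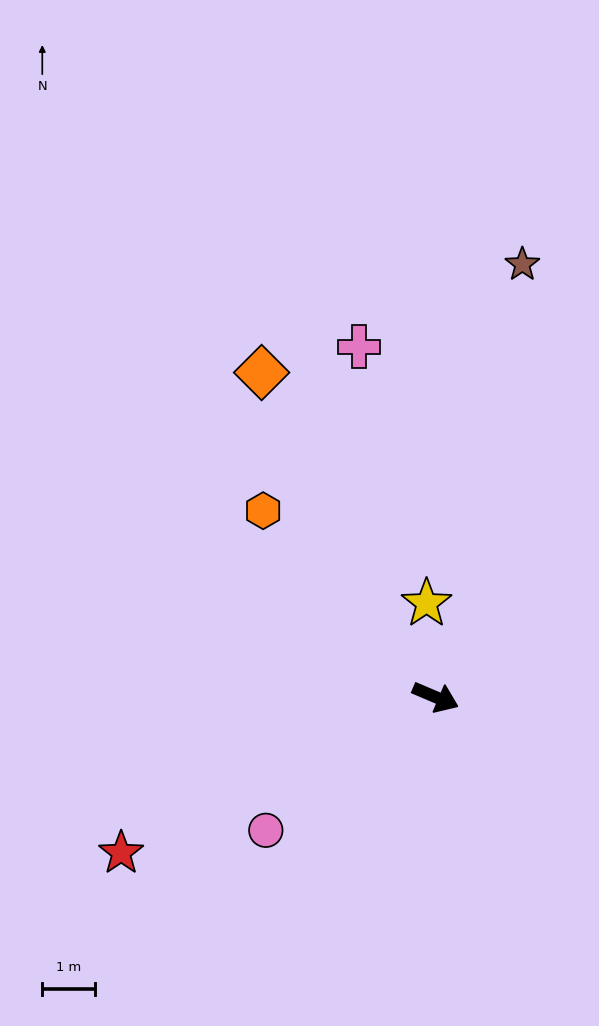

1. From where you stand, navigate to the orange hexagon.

turn left 156°, forward 4.8 m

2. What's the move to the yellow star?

turn left 119°, forward 1.8 m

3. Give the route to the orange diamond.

turn left 141°, forward 6.9 m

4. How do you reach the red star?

turn right 131°, forward 6.6 m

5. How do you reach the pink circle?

turn right 119°, forward 4.1 m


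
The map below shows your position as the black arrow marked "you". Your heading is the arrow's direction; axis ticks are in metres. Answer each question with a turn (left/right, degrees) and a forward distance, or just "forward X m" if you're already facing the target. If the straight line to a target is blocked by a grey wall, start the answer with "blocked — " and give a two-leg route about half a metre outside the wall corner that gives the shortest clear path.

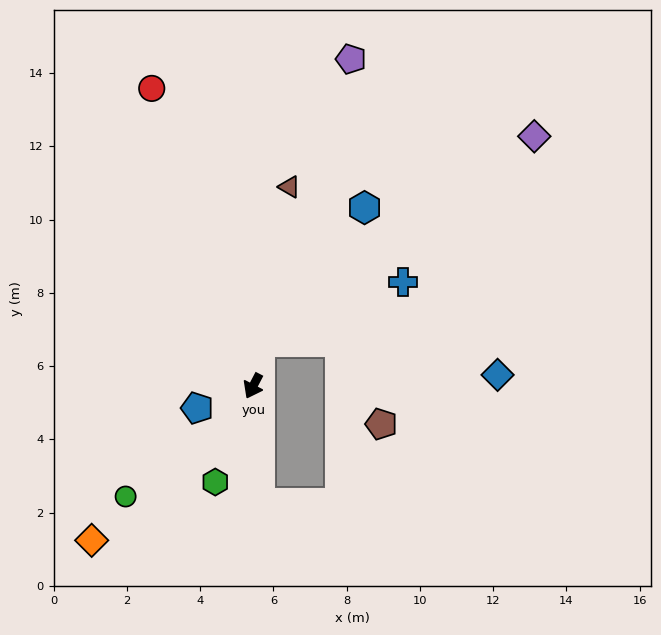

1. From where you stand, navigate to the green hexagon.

turn left 6°, forward 2.8 m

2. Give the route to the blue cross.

blocked — turn right 161°, forward 1.2 m, then turn right 59°, forward 4.2 m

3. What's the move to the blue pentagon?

turn right 41°, forward 1.6 m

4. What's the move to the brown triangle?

turn right 163°, forward 5.5 m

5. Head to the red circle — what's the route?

turn right 134°, forward 8.6 m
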